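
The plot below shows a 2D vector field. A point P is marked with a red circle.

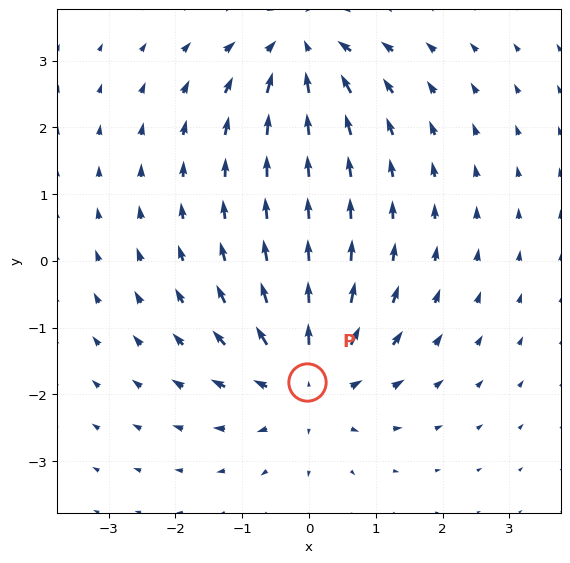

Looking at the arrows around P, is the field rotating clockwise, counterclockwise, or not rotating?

Near P at (-0.0, -1.8) the arrows show no circulation. The curl there is ≈0.

not rotating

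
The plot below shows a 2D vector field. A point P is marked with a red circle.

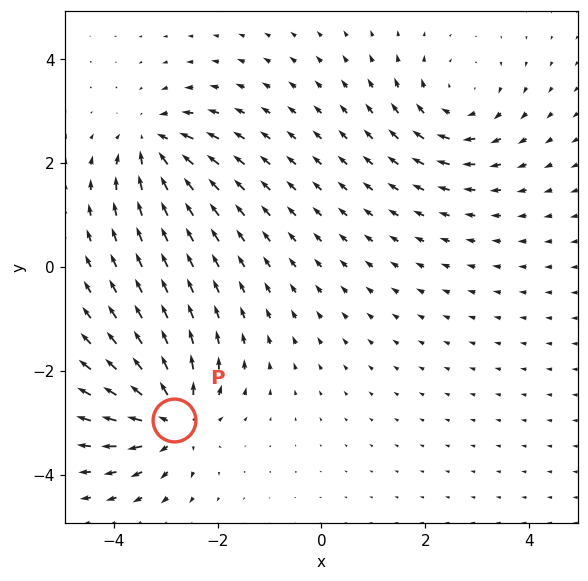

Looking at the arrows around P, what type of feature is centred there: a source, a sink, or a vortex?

source

At P (-2.8, -2.9) the arrows spread outward. Divergence about +7, curl ≈0 — positive divergence with near-zero curl is a source.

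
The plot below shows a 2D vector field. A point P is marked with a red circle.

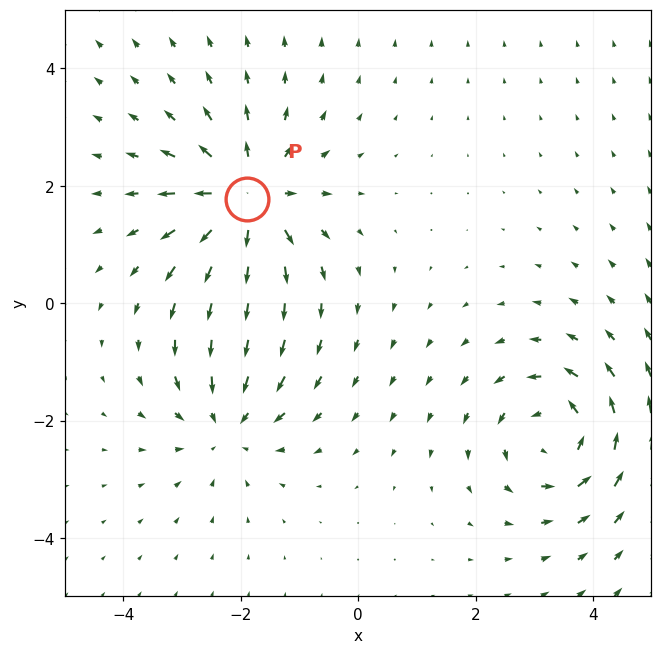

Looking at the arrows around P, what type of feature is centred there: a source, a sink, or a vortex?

source

At P (-1.9, 1.8) the arrows spread outward. Divergence about +6, curl ≈0 — positive divergence with near-zero curl is a source.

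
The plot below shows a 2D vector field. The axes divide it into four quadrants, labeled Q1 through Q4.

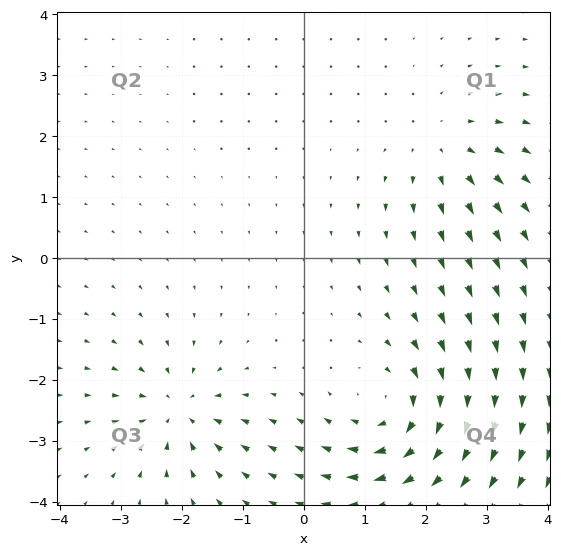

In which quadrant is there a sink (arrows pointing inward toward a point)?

Q3

The sink sits at approximately (-2.1, -2.5), which lies in quadrant Q3. The divergence there is about -5, negative as expected for a sink.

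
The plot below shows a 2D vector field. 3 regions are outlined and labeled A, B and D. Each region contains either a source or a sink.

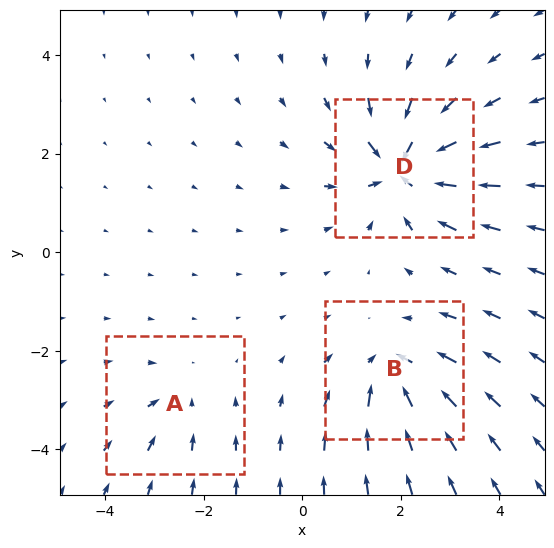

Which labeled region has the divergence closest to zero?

Divergence at each region's feature centre — A: about -2, B: about -4, D: about -6. Region A is closest to zero.

A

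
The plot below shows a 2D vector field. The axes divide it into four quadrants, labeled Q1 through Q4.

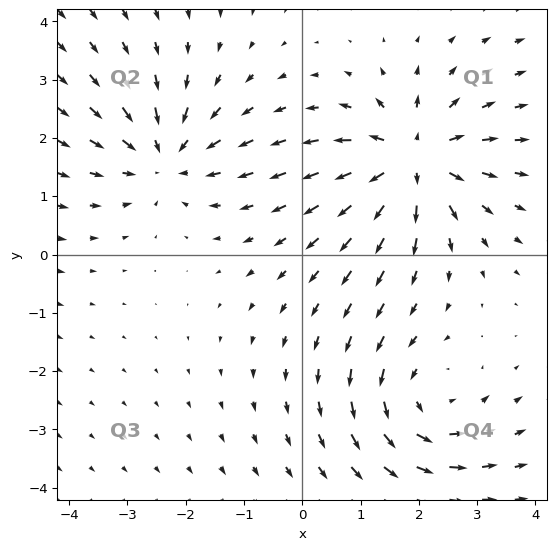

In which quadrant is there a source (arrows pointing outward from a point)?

Q1

The source sits at approximately (1.9, 1.6), which lies in quadrant Q1. The divergence there is about +5, positive as expected for a source.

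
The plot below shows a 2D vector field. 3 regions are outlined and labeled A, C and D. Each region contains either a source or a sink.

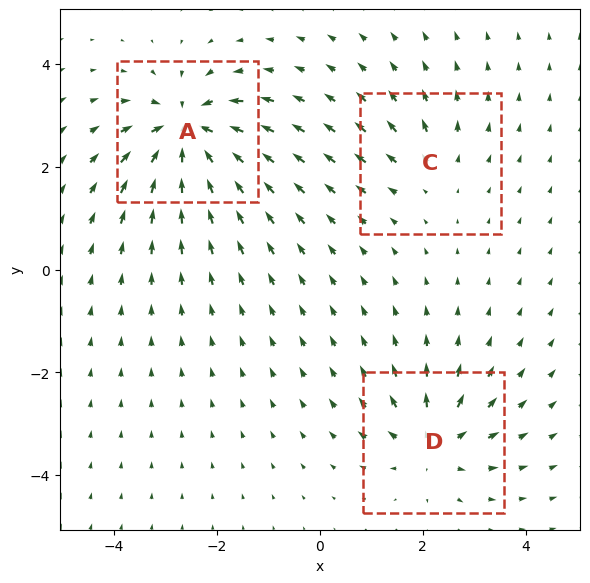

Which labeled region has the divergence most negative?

A

Divergence at each region's feature centre — A: about -6, C: about +2, D: about +4. Region A is most negative.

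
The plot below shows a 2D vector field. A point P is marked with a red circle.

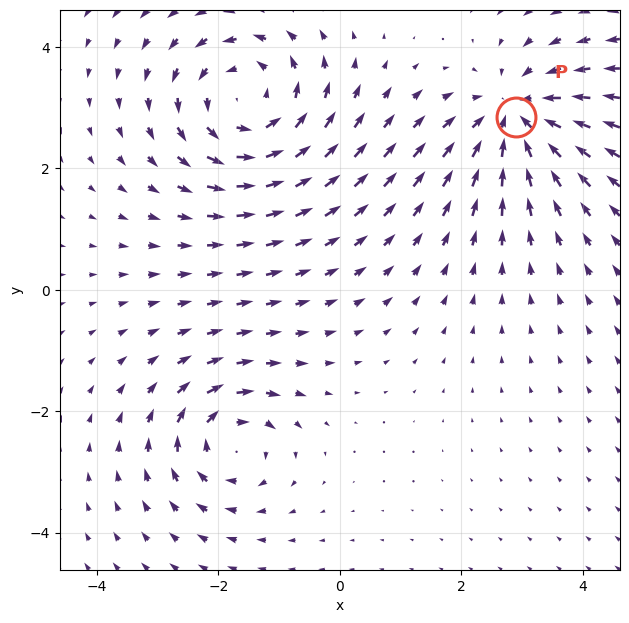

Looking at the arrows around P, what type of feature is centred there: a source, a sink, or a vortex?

At P (2.9, 2.8) the arrows converge inward. Divergence about -5, curl ≈0 — negative divergence with near-zero curl is a sink.

sink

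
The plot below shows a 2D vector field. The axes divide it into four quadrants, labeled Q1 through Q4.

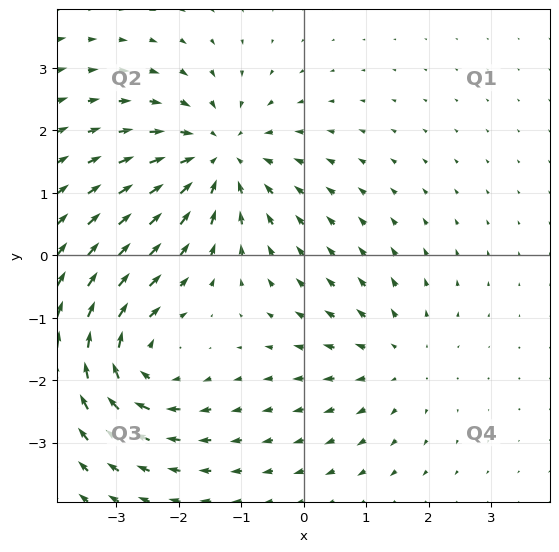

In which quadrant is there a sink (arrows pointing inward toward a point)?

The sink sits at approximately (-1.4, 1.6), which lies in quadrant Q2. The divergence there is about -5, negative as expected for a sink.

Q2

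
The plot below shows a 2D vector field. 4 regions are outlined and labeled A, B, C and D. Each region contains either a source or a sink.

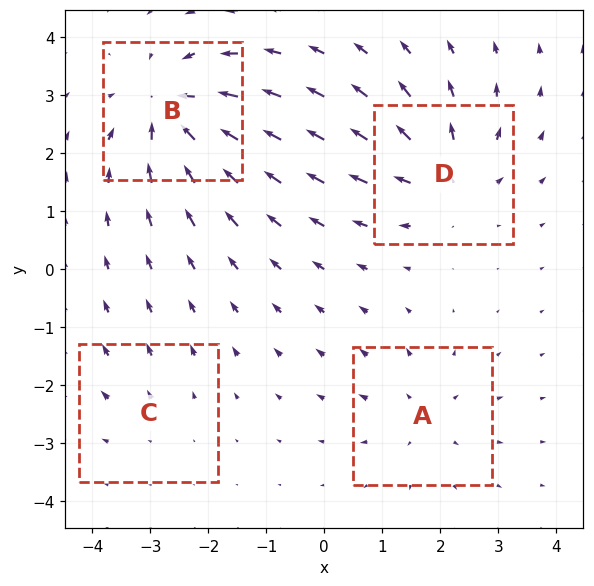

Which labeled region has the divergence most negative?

Divergence at each region's feature centre — A: about +4, B: about -7, C: about +2, D: about +6. Region B is most negative.

B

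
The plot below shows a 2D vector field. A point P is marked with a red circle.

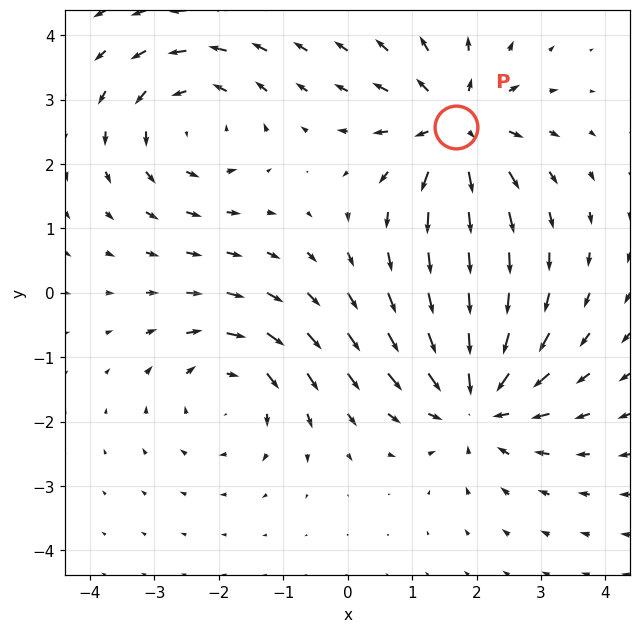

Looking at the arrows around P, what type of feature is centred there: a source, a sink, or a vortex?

source

At P (1.7, 2.6) the arrows spread outward. Divergence about +6, curl ≈0 — positive divergence with near-zero curl is a source.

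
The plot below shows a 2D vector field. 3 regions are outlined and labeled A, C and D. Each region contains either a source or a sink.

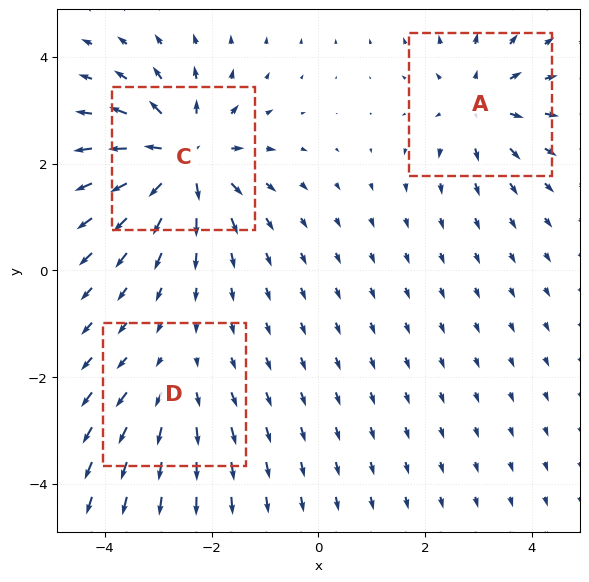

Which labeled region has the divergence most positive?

C

Divergence at each region's feature centre — A: about +4, C: about +6, D: about +2. Region C is most positive.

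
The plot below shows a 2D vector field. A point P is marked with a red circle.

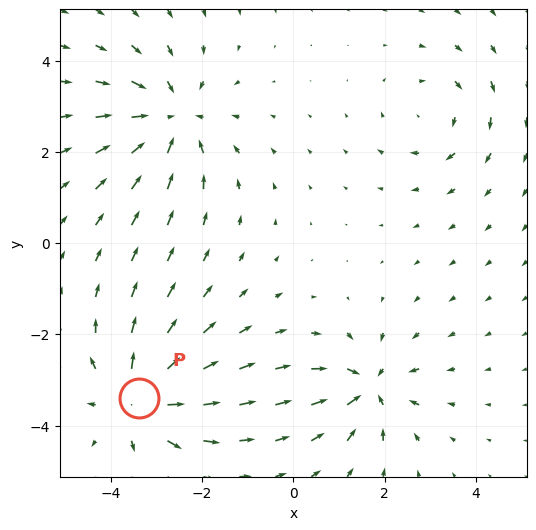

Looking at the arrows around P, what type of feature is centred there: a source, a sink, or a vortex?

At P (-3.4, -3.4) the arrows spread outward. Divergence about +5, curl ≈0 — positive divergence with near-zero curl is a source.

source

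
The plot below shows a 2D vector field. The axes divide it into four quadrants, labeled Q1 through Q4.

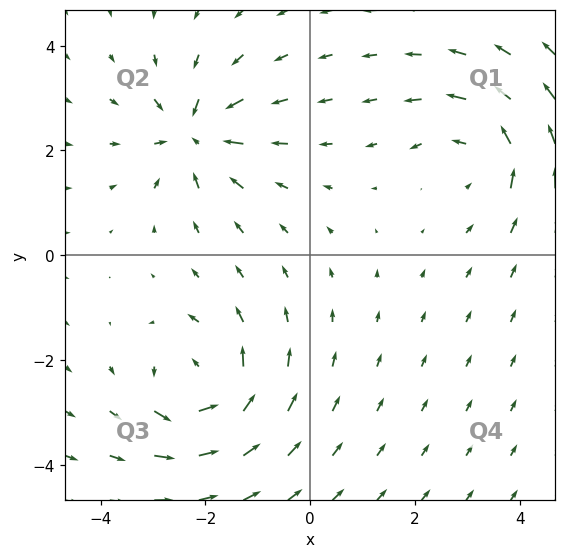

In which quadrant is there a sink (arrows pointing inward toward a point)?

Q2

The sink sits at approximately (-2.2, 2.3), which lies in quadrant Q2. The divergence there is about -7, negative as expected for a sink.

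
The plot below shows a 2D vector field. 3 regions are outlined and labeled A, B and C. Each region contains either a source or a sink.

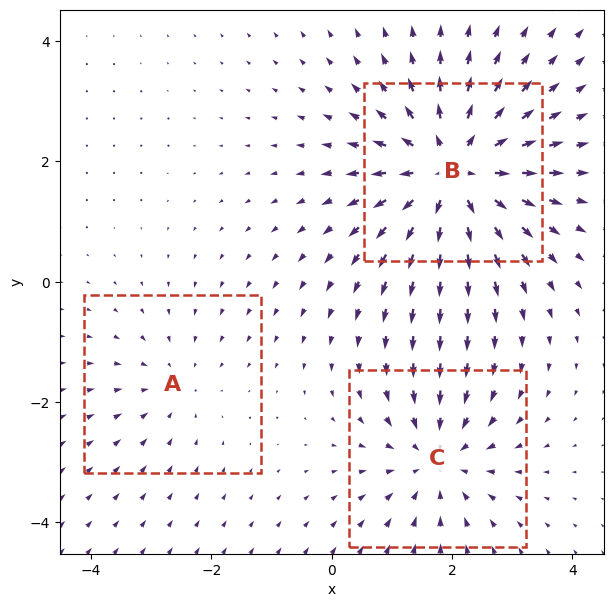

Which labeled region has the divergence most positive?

Divergence at each region's feature centre — A: about -2, B: about +5, C: about -3. Region B is most positive.

B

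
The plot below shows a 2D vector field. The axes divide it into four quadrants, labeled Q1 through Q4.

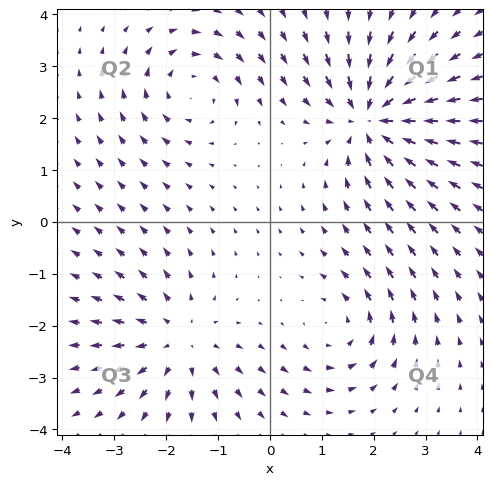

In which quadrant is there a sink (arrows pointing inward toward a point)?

The sink sits at approximately (2.0, 2.0), which lies in quadrant Q1. The divergence there is about -5, negative as expected for a sink.

Q1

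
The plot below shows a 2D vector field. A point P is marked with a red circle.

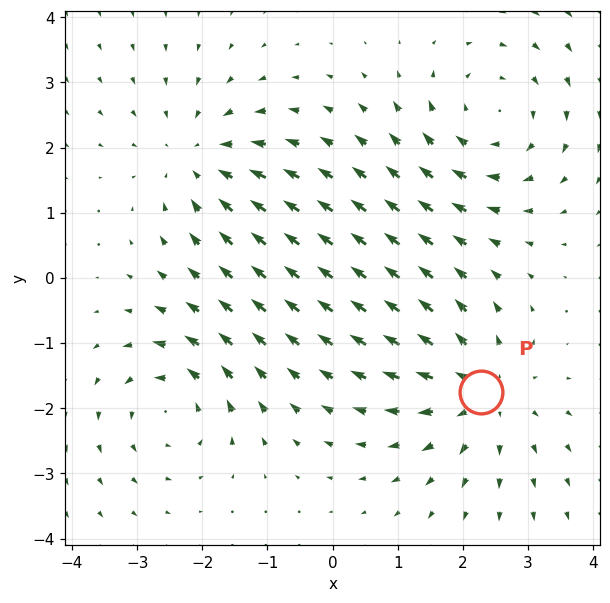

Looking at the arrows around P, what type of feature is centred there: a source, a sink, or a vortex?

source

At P (2.3, -1.8) the arrows spread outward. Divergence about +3, curl ≈0 — positive divergence with near-zero curl is a source.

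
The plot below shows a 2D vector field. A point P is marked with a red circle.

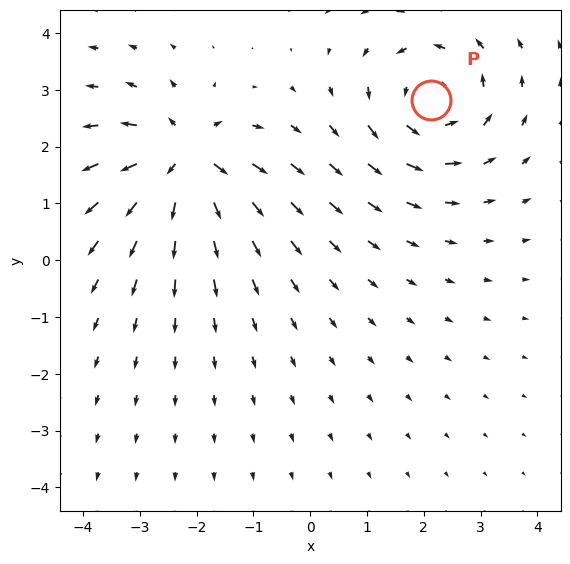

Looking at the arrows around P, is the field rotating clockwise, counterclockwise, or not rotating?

counterclockwise

Near P at (2.1, 2.8) the arrows circulate counterclockwise. The curl (z-component) there is about +5; positive curl means counterclockwise rotation.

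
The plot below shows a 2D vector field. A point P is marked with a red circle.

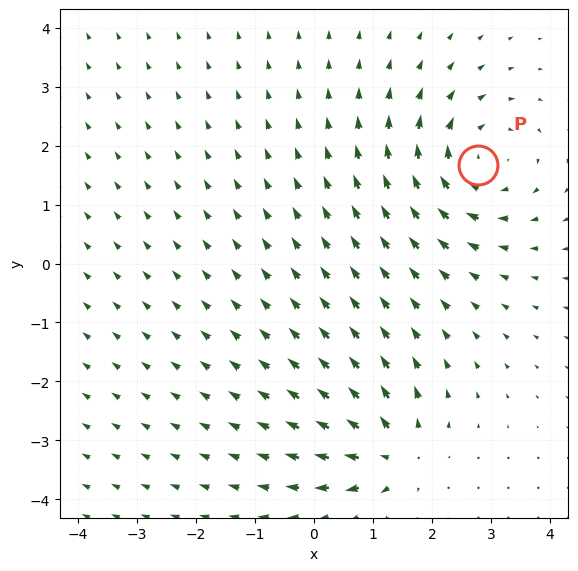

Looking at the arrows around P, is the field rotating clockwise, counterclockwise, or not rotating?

clockwise

Near P at (2.8, 1.7) the arrows circulate clockwise. The curl (z-component) there is about -4; negative curl means clockwise rotation.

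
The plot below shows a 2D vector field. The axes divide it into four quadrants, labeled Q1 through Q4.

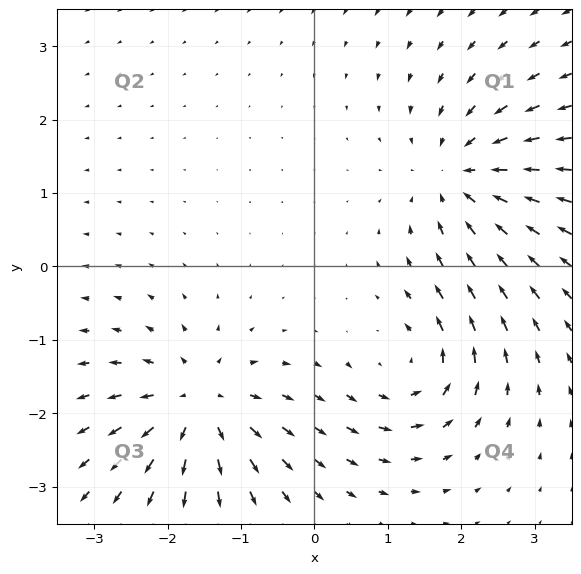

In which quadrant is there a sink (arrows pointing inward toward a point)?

The sink sits at approximately (2.0, 1.2), which lies in quadrant Q1. The divergence there is about -6, negative as expected for a sink.

Q1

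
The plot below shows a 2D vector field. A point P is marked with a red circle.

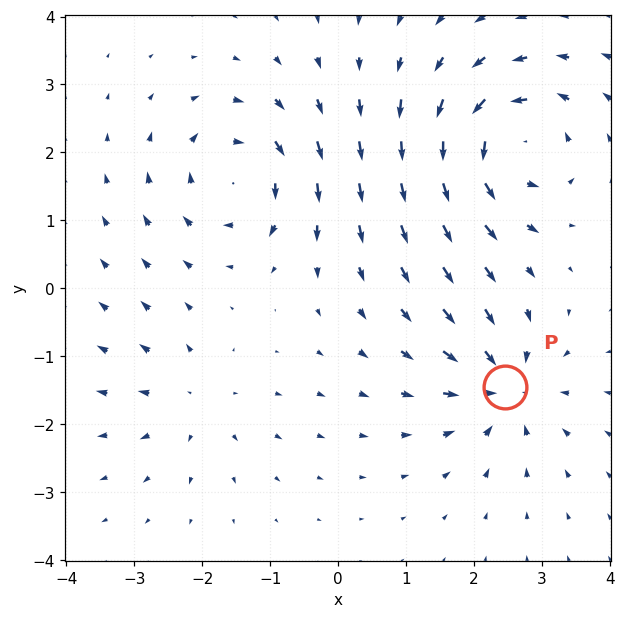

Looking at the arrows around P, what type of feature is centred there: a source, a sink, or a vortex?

sink

At P (2.5, -1.5) the arrows converge inward. Divergence about -6, curl ≈0 — negative divergence with near-zero curl is a sink.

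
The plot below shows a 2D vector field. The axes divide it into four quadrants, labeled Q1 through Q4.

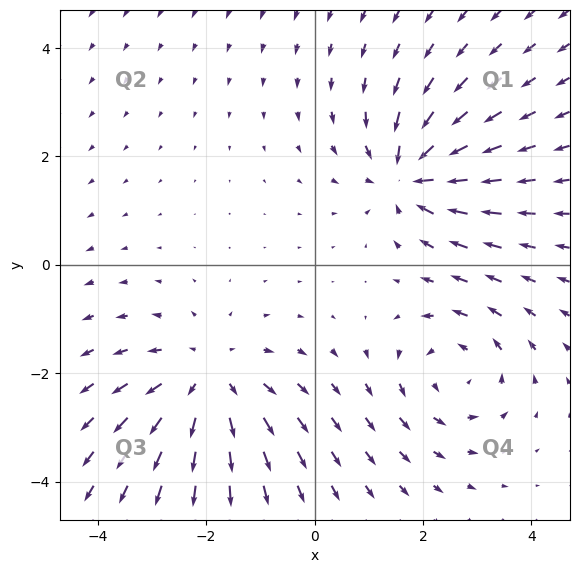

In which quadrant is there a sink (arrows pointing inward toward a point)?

Q1

The sink sits at approximately (1.8, 1.7), which lies in quadrant Q1. The divergence there is about -5, negative as expected for a sink.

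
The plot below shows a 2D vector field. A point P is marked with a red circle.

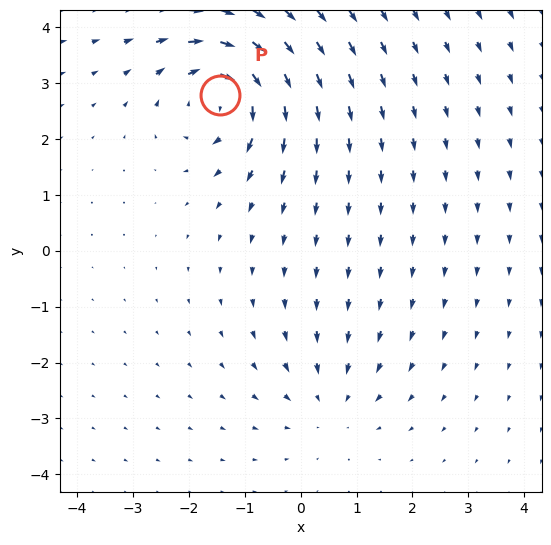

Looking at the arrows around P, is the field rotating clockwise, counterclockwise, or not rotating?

Near P at (-1.4, 2.8) the arrows circulate clockwise. The curl (z-component) there is about -6; negative curl means clockwise rotation.

clockwise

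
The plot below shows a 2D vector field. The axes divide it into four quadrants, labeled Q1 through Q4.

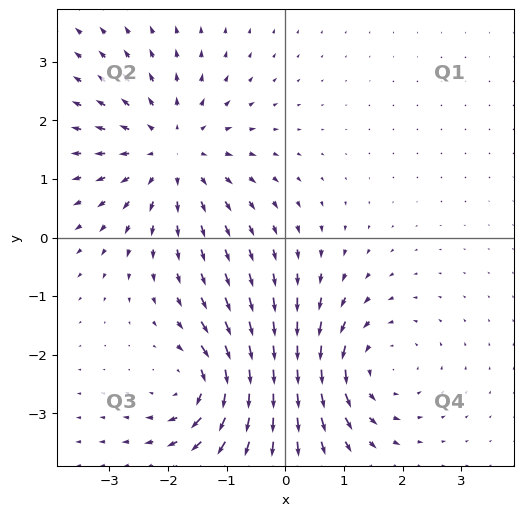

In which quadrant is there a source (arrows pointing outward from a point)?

The source sits at approximately (-1.9, 1.5), which lies in quadrant Q2. The divergence there is about +4, positive as expected for a source.

Q2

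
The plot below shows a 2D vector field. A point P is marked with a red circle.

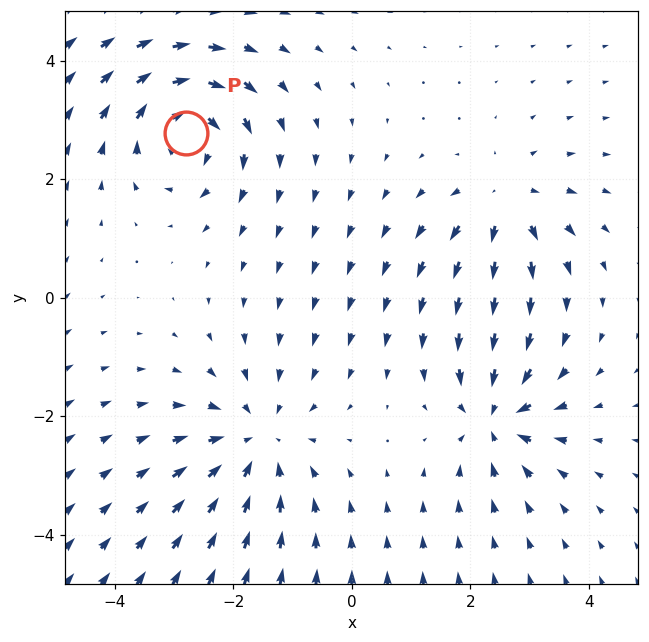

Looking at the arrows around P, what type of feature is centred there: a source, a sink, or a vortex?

vortex

At P (-2.8, 2.8) the arrows circulate clockwise. Divergence ≈0, curl about -6 — near-zero divergence with nonzero curl is a vortex.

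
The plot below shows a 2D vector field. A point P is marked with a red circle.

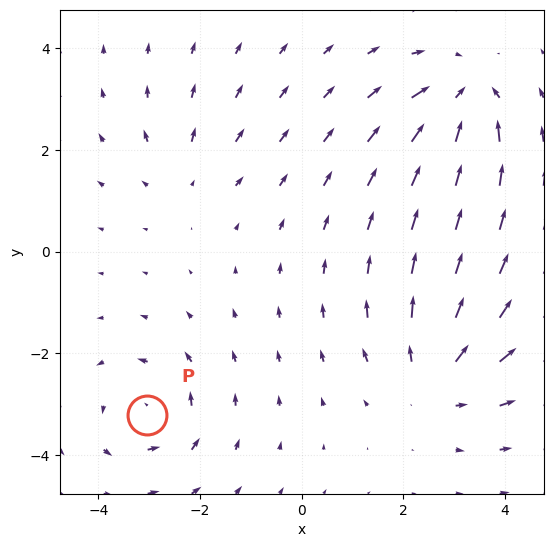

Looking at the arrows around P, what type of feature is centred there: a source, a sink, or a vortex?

vortex

At P (-3.0, -3.2) the arrows circulate counterclockwise. Divergence ≈0, curl about +4 — near-zero divergence with nonzero curl is a vortex.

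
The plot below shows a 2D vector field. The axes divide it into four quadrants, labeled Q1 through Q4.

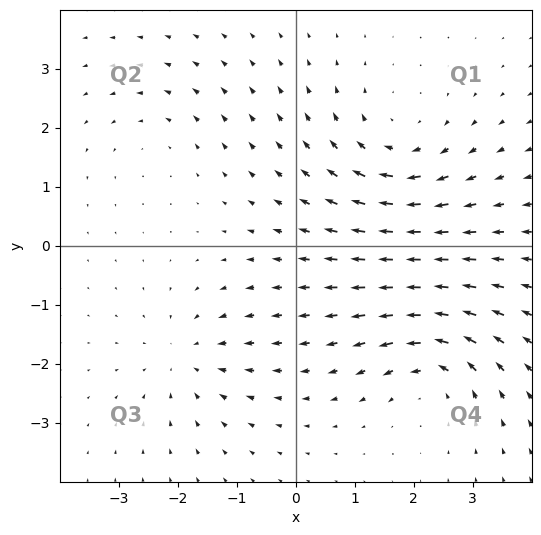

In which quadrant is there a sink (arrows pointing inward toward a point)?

Q3

The sink sits at approximately (-1.8, -1.9), which lies in quadrant Q3. The divergence there is about -3, negative as expected for a sink.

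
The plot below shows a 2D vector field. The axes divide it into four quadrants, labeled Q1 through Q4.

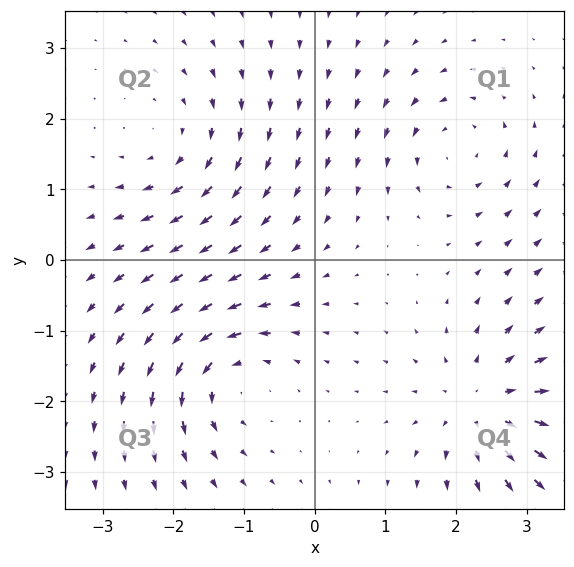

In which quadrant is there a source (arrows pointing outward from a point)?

Q4

The source sits at approximately (2.4, -2.0), which lies in quadrant Q4. The divergence there is about +5, positive as expected for a source.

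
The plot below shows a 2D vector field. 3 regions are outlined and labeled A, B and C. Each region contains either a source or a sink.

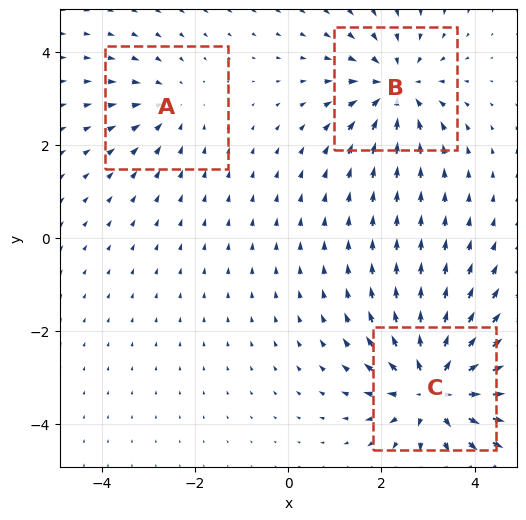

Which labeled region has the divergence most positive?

Divergence at each region's feature centre — A: about -2, B: about -4, C: about +5. Region C is most positive.

C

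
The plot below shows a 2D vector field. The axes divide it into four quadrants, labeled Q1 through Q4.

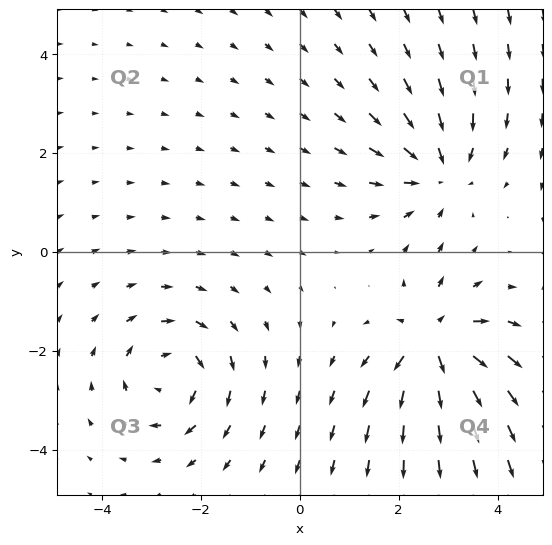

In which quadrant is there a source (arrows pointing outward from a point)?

The source sits at approximately (2.7, -1.8), which lies in quadrant Q4. The divergence there is about +5, positive as expected for a source.

Q4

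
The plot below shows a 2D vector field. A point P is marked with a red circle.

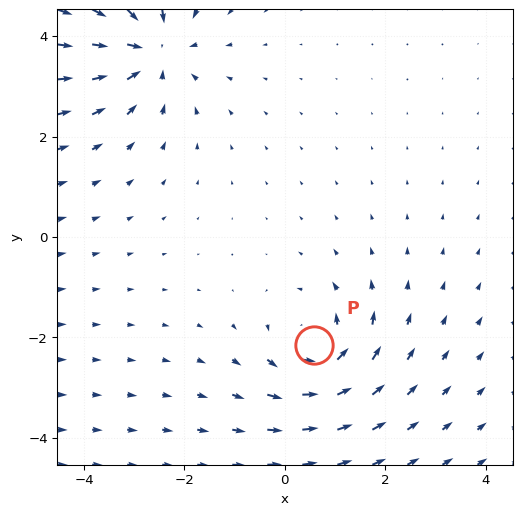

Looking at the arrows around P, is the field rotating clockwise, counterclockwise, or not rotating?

counterclockwise

Near P at (0.6, -2.2) the arrows circulate counterclockwise. The curl (z-component) there is about +3; positive curl means counterclockwise rotation.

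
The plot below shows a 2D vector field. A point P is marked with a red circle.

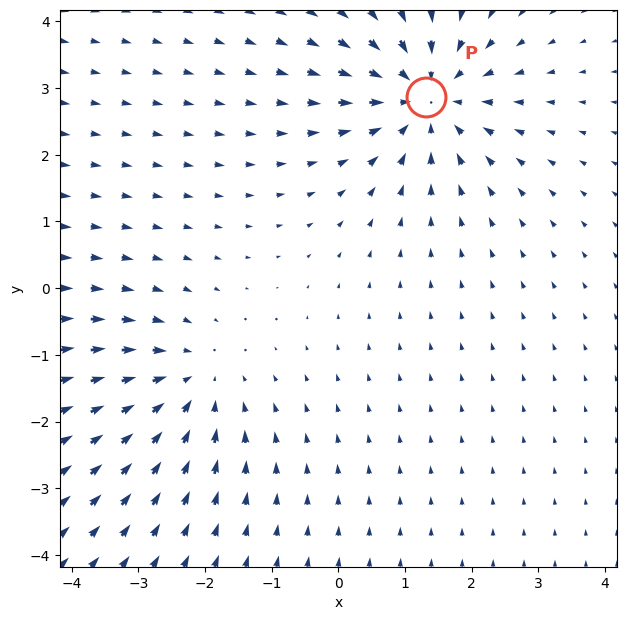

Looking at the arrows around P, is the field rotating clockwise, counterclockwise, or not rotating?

not rotating

Near P at (1.3, 2.9) the arrows show no circulation. The curl there is ≈0.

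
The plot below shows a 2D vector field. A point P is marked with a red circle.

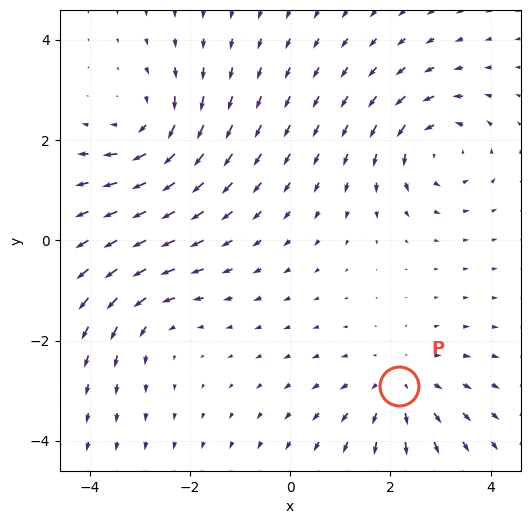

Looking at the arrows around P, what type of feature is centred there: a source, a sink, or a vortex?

At P (2.2, -2.9) the arrows spread outward. Divergence about +3, curl ≈0 — positive divergence with near-zero curl is a source.

source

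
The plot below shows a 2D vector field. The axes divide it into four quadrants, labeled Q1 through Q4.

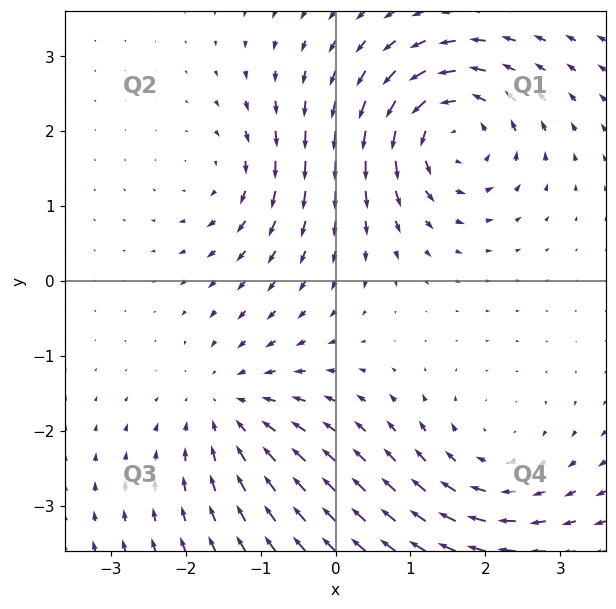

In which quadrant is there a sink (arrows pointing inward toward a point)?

The sink sits at approximately (-1.4, -1.7), which lies in quadrant Q3. The divergence there is about -3, negative as expected for a sink.

Q3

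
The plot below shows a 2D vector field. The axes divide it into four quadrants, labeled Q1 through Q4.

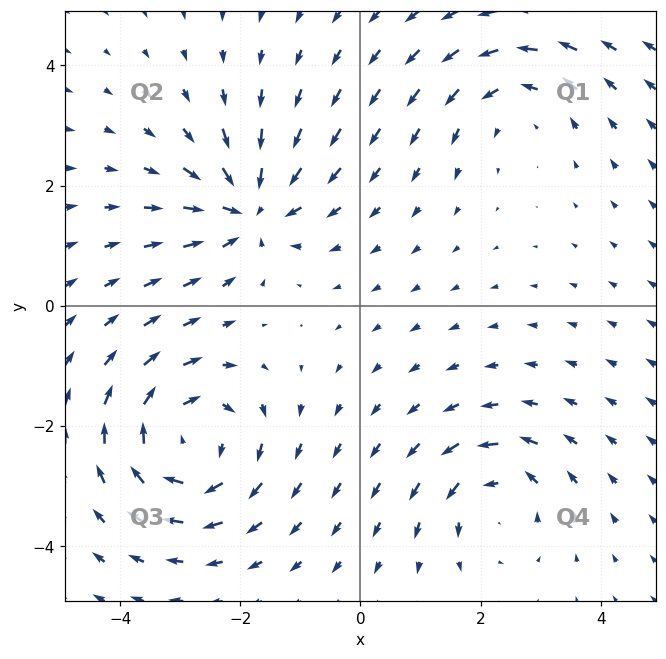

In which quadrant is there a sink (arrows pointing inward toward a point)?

Q2

The sink sits at approximately (-1.9, 1.6), which lies in quadrant Q2. The divergence there is about -5, negative as expected for a sink.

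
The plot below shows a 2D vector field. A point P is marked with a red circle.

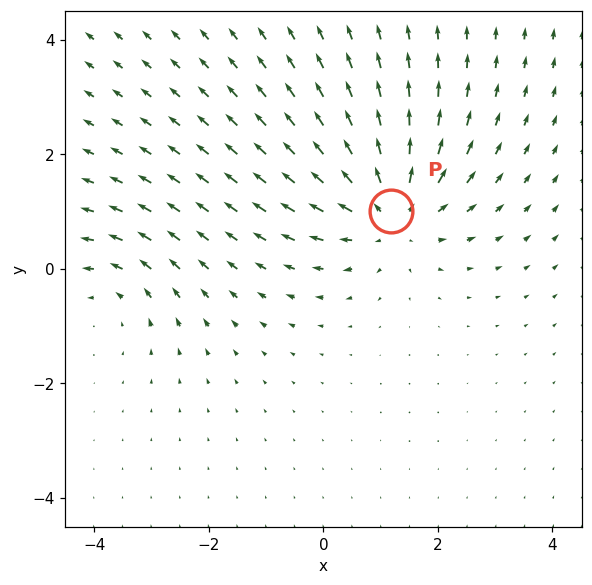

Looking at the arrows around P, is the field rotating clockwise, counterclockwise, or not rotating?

not rotating

Near P at (1.2, 1.0) the arrows show no circulation. The curl there is ≈0.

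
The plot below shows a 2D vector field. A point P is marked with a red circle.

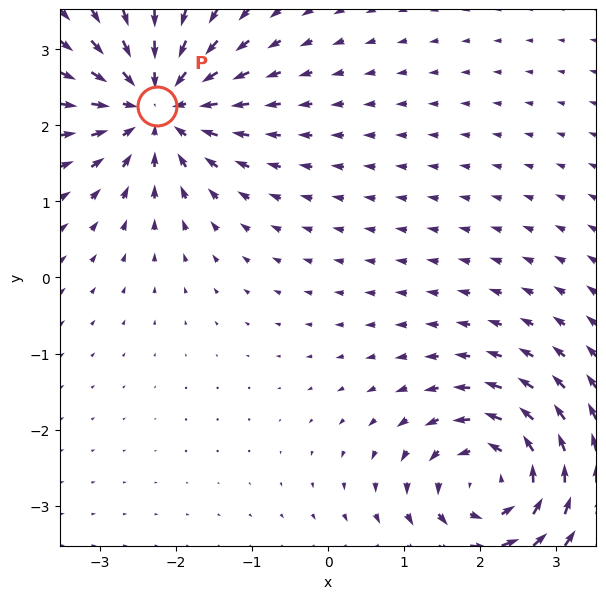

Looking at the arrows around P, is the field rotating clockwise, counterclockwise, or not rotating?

Near P at (-2.3, 2.3) the arrows show no circulation. The curl there is ≈0.

not rotating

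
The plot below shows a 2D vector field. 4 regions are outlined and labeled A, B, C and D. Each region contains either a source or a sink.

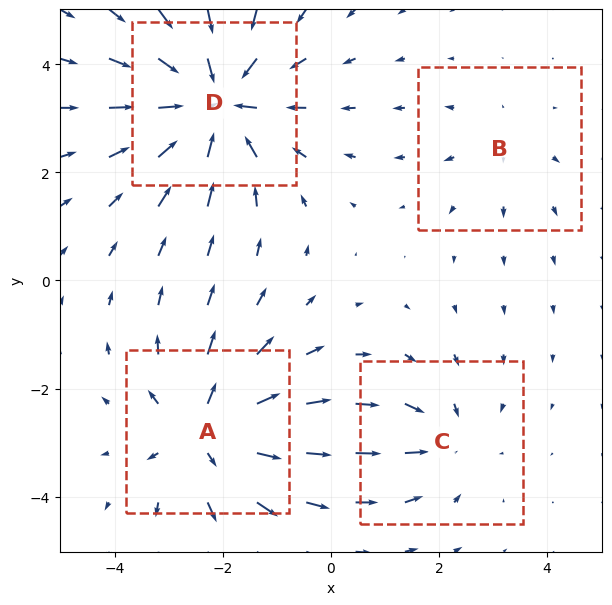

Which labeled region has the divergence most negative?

Divergence at each region's feature centre — A: about +5, B: about +2, C: about -3, D: about -6. Region D is most negative.

D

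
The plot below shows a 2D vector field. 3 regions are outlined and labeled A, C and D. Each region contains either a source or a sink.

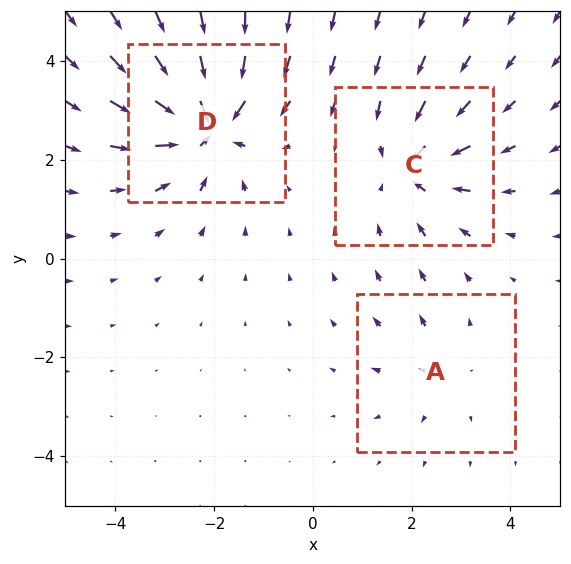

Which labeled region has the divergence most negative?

Divergence at each region's feature centre — A: about +2, C: about -4, D: about -6. Region D is most negative.

D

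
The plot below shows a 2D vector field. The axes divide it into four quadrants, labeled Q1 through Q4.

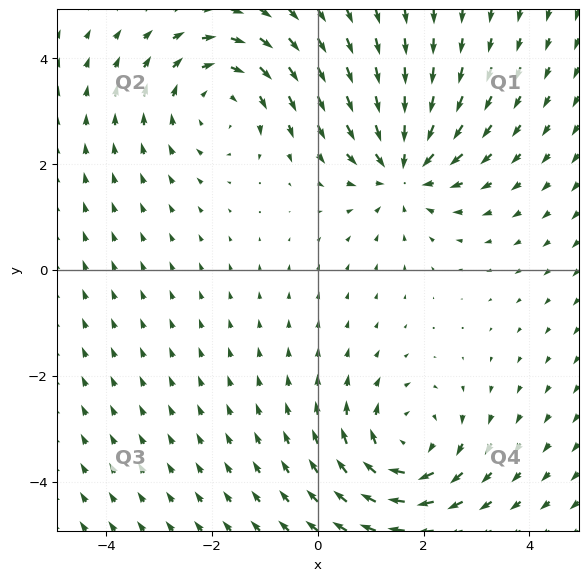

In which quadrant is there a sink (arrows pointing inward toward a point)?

The sink sits at approximately (1.6, 1.9), which lies in quadrant Q1. The divergence there is about -4, negative as expected for a sink.

Q1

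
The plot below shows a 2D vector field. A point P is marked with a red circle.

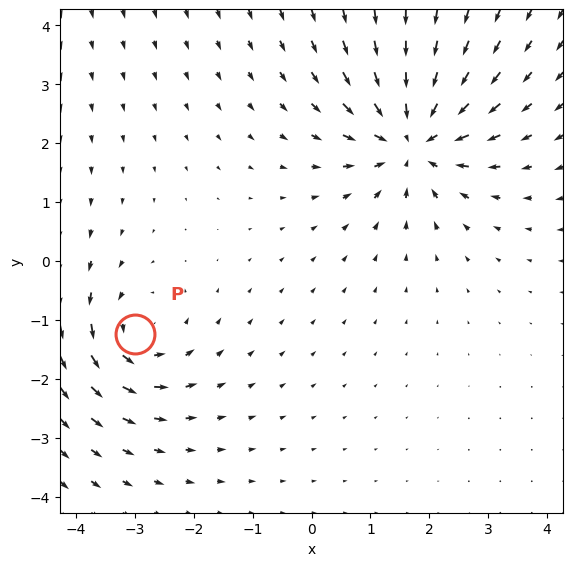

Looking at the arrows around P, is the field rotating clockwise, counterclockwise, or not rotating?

counterclockwise

Near P at (-3.0, -1.2) the arrows circulate counterclockwise. The curl (z-component) there is about +3; positive curl means counterclockwise rotation.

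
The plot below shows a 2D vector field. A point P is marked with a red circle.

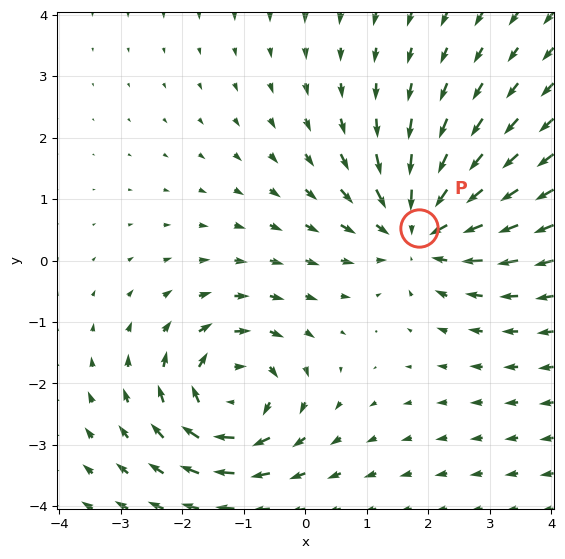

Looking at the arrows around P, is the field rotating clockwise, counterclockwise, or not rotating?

Near P at (1.9, 0.5) the arrows show no circulation. The curl there is ≈0.

not rotating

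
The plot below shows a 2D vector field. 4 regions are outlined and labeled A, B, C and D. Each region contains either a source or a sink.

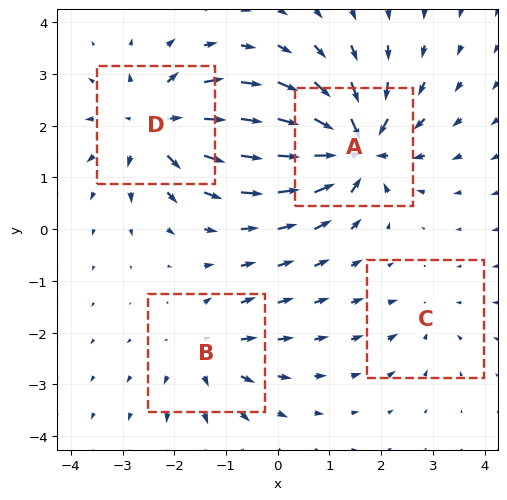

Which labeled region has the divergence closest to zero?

Divergence at each region's feature centre — A: about -8, B: about +4, C: about -3, D: about +6. Region C is closest to zero.

C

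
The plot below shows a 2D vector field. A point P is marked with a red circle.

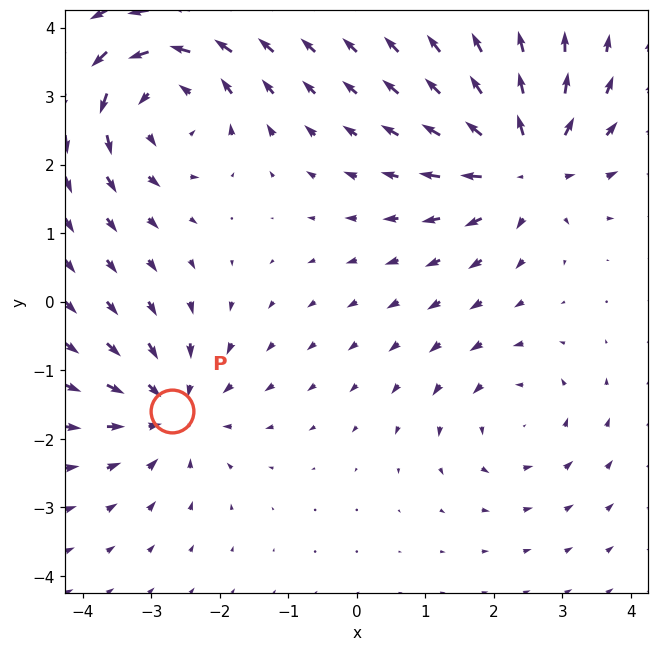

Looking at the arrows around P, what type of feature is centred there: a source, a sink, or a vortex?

At P (-2.7, -1.6) the arrows converge inward. Divergence about -4, curl ≈0 — negative divergence with near-zero curl is a sink.

sink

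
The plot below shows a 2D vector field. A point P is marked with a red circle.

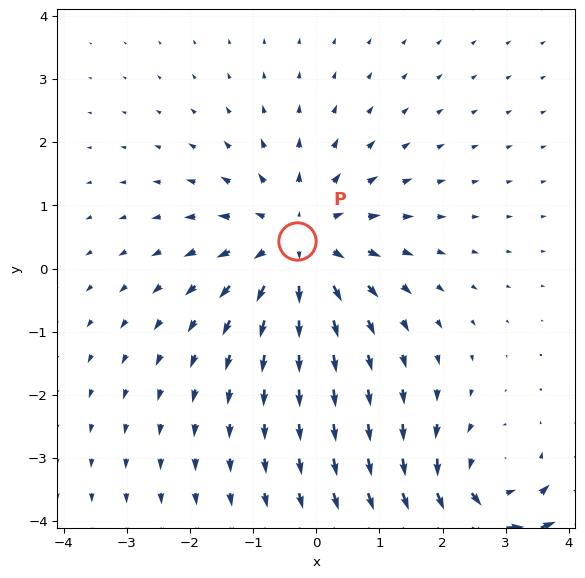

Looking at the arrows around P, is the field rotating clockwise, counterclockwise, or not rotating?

not rotating

Near P at (-0.3, 0.4) the arrows show no circulation. The curl there is ≈0.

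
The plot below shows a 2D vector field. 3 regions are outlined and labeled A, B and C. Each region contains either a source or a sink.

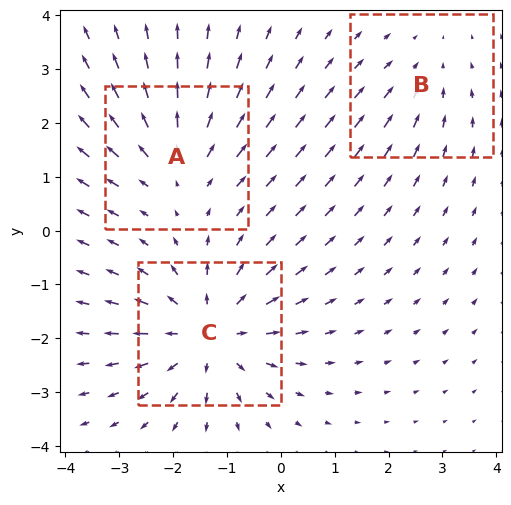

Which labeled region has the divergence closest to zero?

Divergence at each region's feature centre — A: about +3, B: about -2, C: about +4. Region B is closest to zero.

B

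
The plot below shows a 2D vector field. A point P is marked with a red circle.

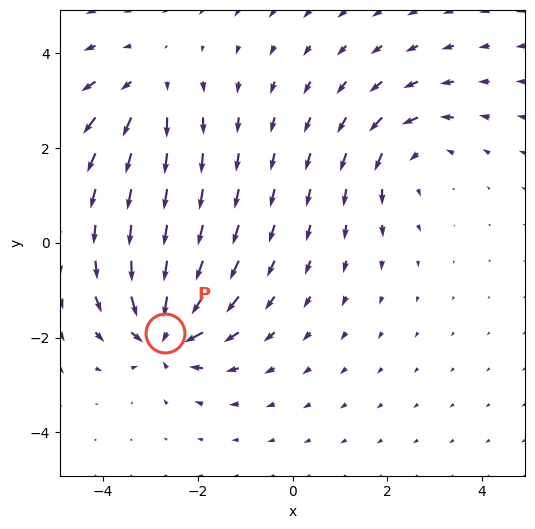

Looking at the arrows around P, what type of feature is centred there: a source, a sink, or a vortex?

At P (-2.7, -1.9) the arrows converge inward. Divergence about -6, curl ≈0 — negative divergence with near-zero curl is a sink.

sink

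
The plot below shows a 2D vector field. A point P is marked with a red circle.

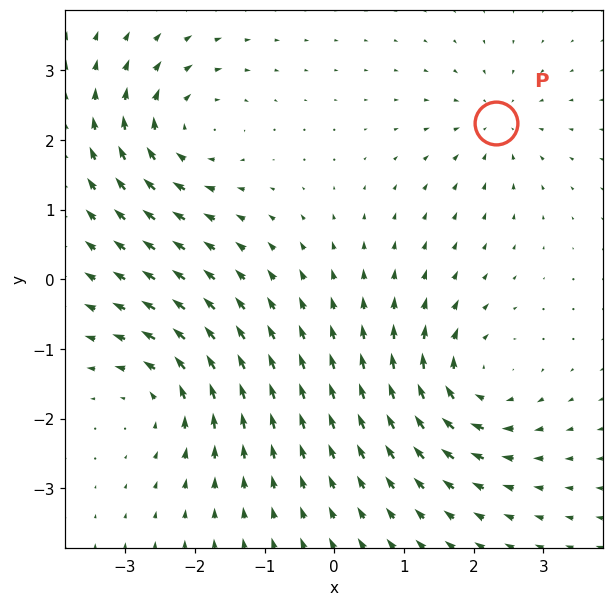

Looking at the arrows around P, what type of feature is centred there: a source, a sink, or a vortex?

sink

At P (2.3, 2.2) the arrows converge inward. Divergence about -4, curl ≈0 — negative divergence with near-zero curl is a sink.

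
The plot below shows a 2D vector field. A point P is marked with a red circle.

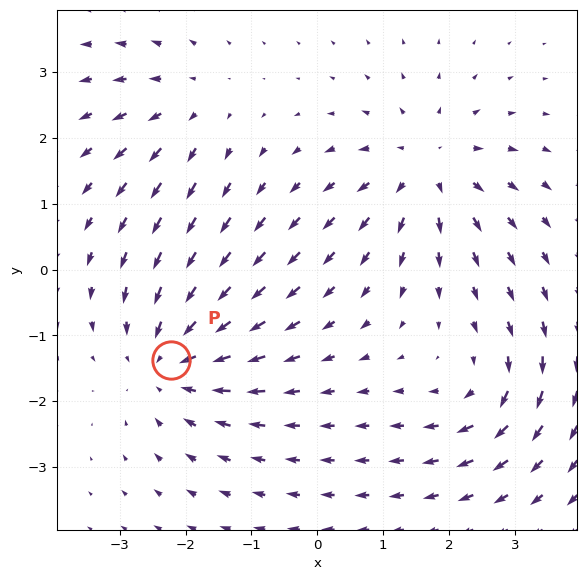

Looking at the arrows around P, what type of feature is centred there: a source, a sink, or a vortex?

At P (-2.2, -1.4) the arrows converge inward. Divergence about -4, curl ≈0 — negative divergence with near-zero curl is a sink.

sink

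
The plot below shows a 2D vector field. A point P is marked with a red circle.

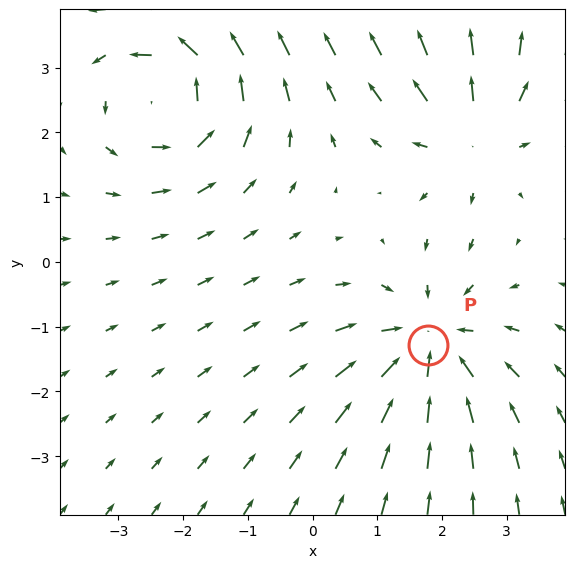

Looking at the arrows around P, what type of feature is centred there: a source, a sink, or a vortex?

At P (1.8, -1.3) the arrows converge inward. Divergence about -4, curl ≈0 — negative divergence with near-zero curl is a sink.

sink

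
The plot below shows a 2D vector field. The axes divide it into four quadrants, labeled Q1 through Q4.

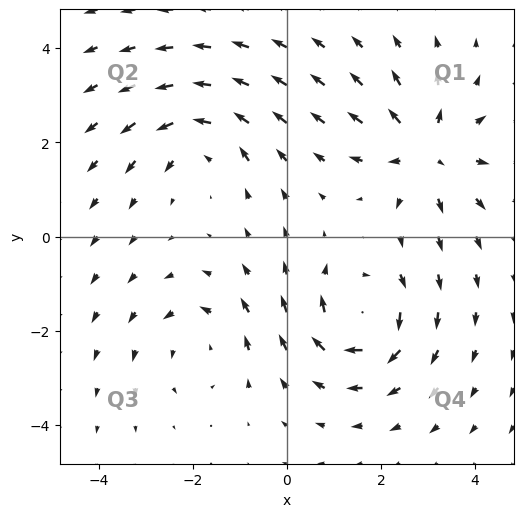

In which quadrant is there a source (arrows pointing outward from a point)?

Q1

The source sits at approximately (3.0, 1.8), which lies in quadrant Q1. The divergence there is about +5, positive as expected for a source.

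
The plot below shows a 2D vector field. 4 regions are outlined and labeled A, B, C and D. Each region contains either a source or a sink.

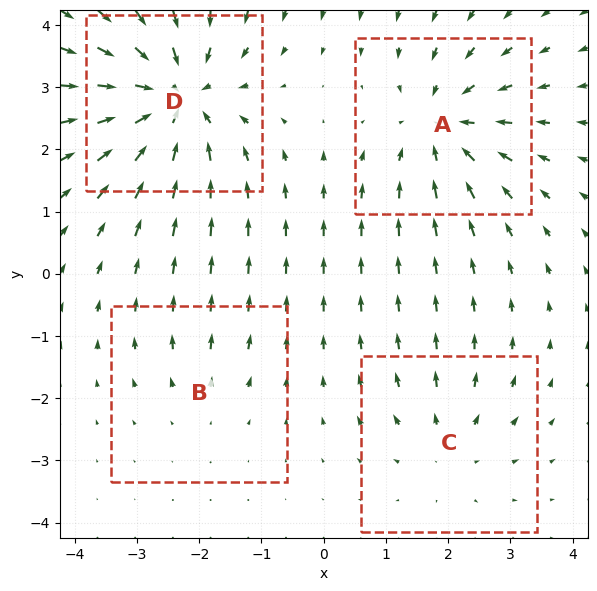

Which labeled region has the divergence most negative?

Divergence at each region's feature centre — A: about -5, B: about +2, C: about +3, D: about -7. Region D is most negative.

D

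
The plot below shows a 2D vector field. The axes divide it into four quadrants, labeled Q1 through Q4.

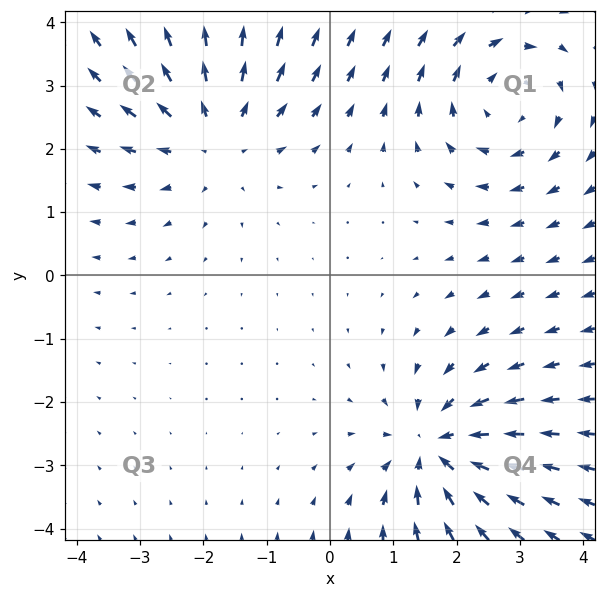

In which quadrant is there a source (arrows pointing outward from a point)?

The source sits at approximately (-1.8, 2.2), which lies in quadrant Q2. The divergence there is about +4, positive as expected for a source.

Q2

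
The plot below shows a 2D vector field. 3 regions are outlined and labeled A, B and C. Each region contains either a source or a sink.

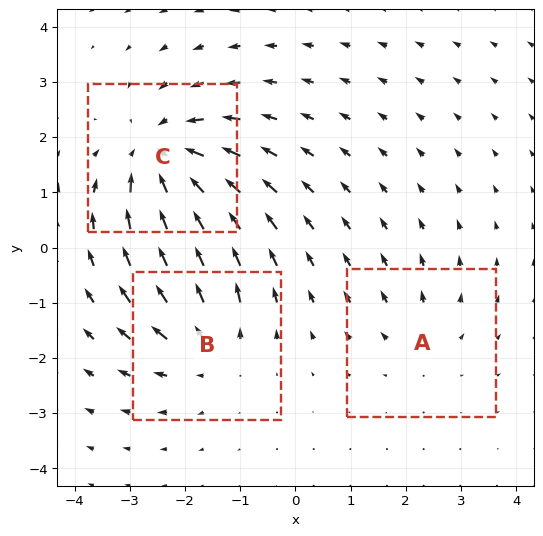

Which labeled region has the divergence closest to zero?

A

Divergence at each region's feature centre — A: about +2, B: about +3, C: about -4. Region A is closest to zero.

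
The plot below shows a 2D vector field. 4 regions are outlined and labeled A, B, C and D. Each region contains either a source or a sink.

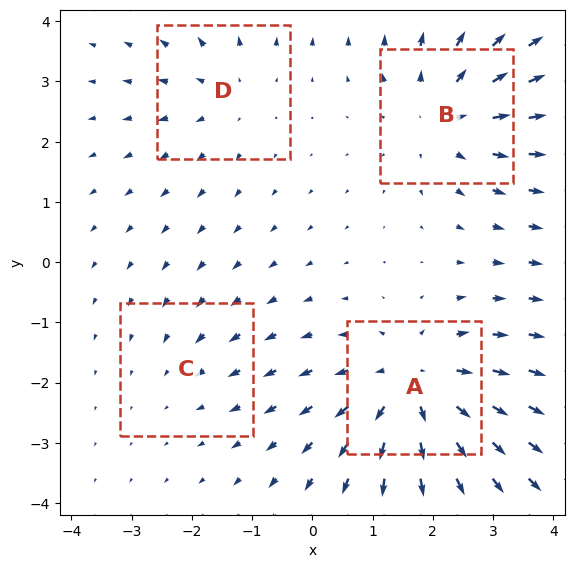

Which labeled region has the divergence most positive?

Divergence at each region's feature centre — A: about +6, B: about +4, C: about -2, D: about +3. Region A is most positive.

A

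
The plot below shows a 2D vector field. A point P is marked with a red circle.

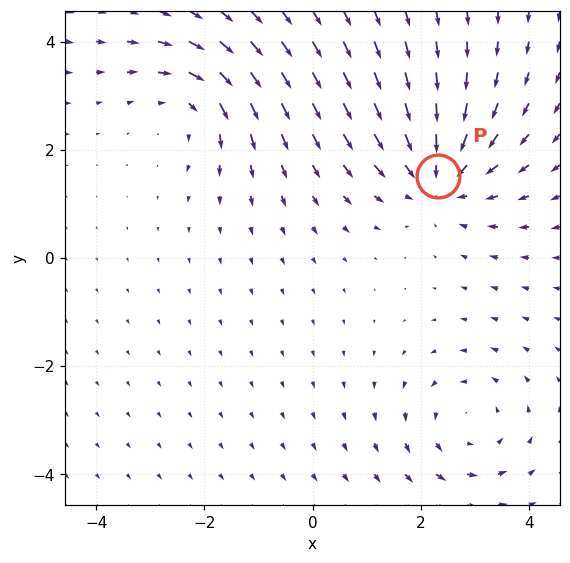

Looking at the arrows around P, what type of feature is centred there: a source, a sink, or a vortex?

At P (2.3, 1.5) the arrows converge inward. Divergence about -4, curl ≈0 — negative divergence with near-zero curl is a sink.

sink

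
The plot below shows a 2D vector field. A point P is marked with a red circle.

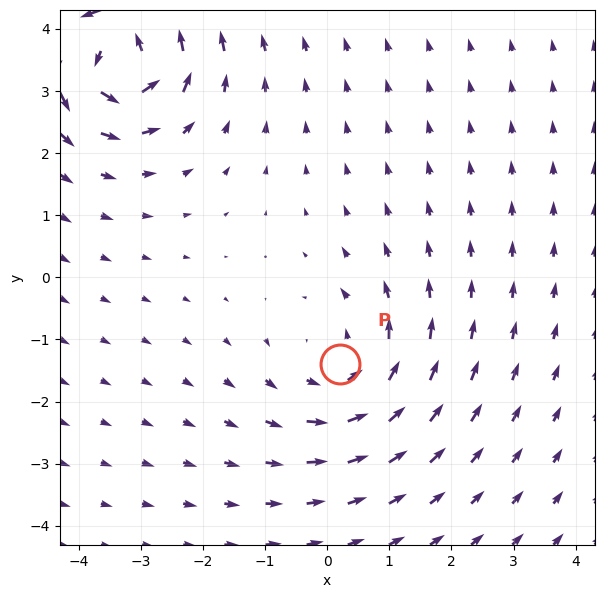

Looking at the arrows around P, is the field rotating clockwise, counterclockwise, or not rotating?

Near P at (0.2, -1.4) the arrows circulate counterclockwise. The curl (z-component) there is about +3; positive curl means counterclockwise rotation.

counterclockwise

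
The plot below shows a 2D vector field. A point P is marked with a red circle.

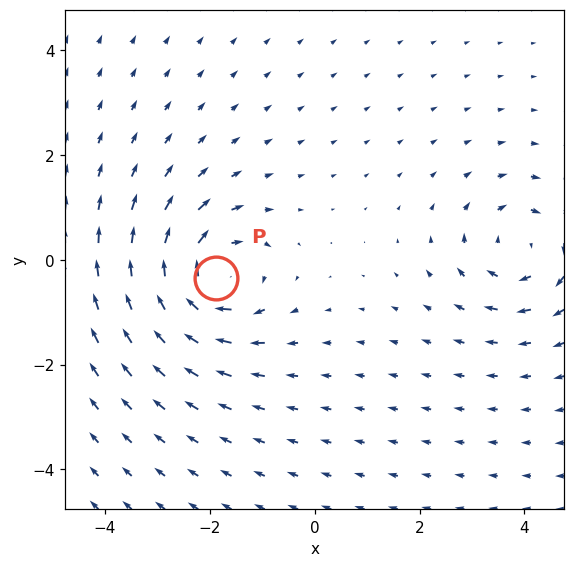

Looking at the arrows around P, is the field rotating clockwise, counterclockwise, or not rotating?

Near P at (-1.9, -0.3) the arrows circulate clockwise. The curl (z-component) there is about -6; negative curl means clockwise rotation.

clockwise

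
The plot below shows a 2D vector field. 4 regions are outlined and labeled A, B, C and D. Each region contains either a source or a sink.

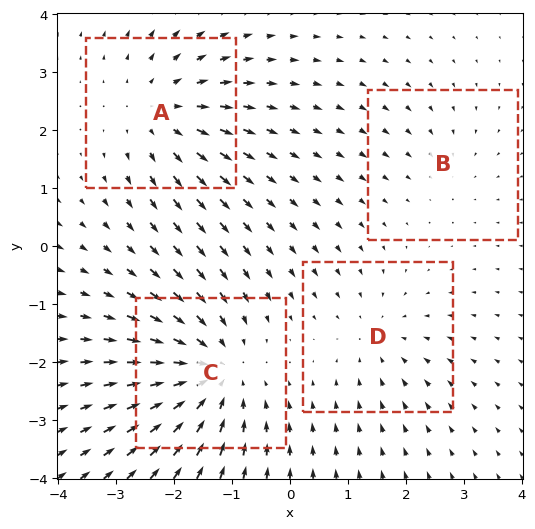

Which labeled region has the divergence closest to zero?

Divergence at each region's feature centre — A: about +4, B: about -2, C: about -6, D: about -3. Region B is closest to zero.

B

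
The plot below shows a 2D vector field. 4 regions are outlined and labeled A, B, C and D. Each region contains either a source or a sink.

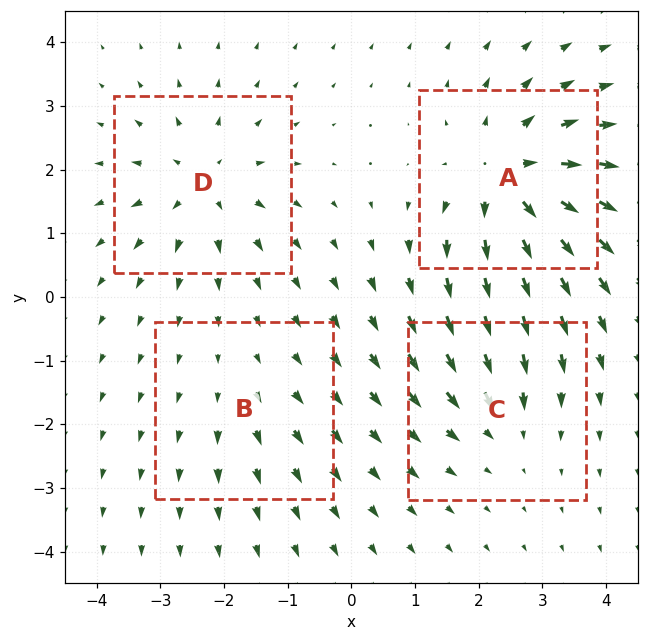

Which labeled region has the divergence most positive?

Divergence at each region's feature centre — A: about +7, B: about +2, C: about -4, D: about +5. Region A is most positive.

A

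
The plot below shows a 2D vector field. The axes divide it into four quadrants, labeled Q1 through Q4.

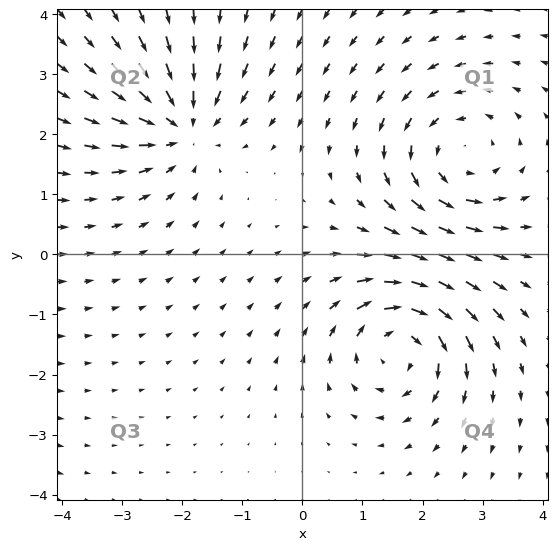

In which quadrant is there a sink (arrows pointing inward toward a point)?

The sink sits at approximately (-2.0, 2.2), which lies in quadrant Q2. The divergence there is about -4, negative as expected for a sink.

Q2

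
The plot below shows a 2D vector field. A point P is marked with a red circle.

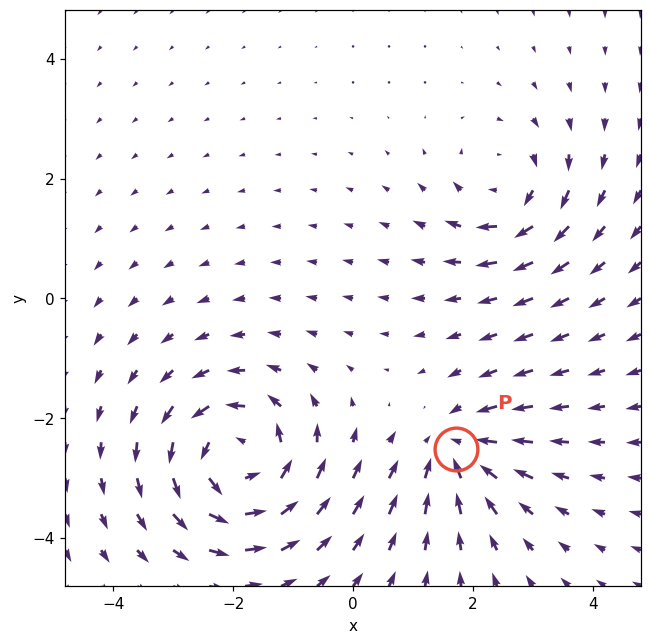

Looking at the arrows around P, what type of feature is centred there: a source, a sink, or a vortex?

sink

At P (1.7, -2.5) the arrows converge inward. Divergence about -3, curl ≈0 — negative divergence with near-zero curl is a sink.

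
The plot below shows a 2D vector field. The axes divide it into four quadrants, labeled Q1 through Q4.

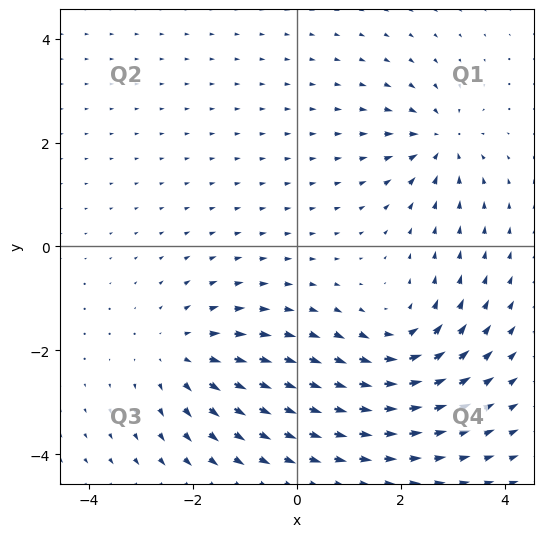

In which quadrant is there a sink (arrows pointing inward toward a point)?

The sink sits at approximately (2.8, 2.0), which lies in quadrant Q1. The divergence there is about -4, negative as expected for a sink.

Q1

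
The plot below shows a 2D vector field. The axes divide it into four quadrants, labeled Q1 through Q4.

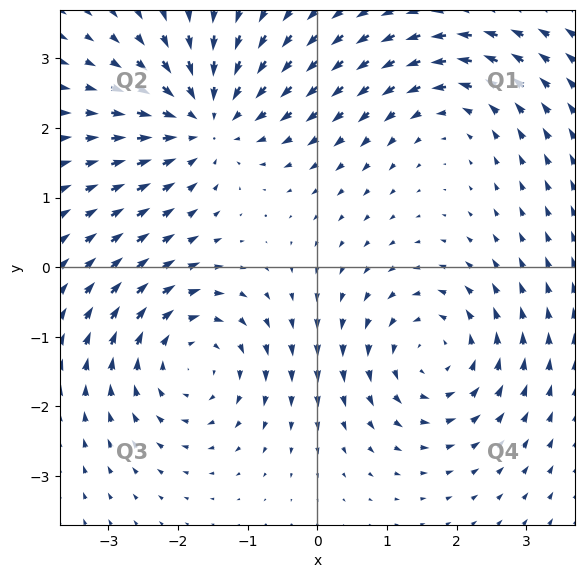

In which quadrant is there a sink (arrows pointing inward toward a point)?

Q2

The sink sits at approximately (-1.6, 2.1), which lies in quadrant Q2. The divergence there is about -5, negative as expected for a sink.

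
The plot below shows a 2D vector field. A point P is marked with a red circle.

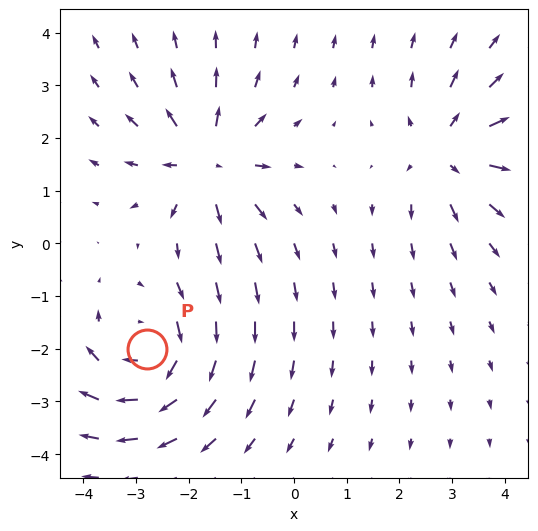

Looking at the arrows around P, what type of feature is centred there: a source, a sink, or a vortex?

At P (-2.8, -2.0) the arrows circulate clockwise. Divergence ≈0, curl about -5 — near-zero divergence with nonzero curl is a vortex.

vortex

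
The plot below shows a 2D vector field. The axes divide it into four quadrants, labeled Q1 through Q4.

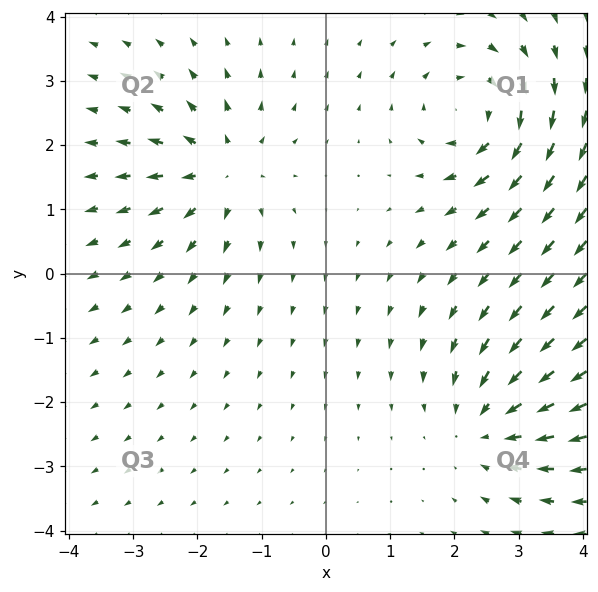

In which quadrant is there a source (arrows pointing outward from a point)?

Q2

The source sits at approximately (-1.6, 1.6), which lies in quadrant Q2. The divergence there is about +4, positive as expected for a source.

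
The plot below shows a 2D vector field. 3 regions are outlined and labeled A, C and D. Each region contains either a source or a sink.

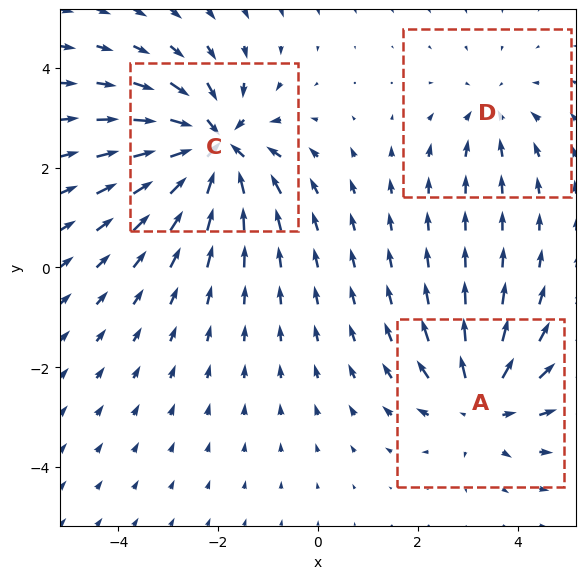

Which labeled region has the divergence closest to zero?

D

Divergence at each region's feature centre — A: about +3, C: about -5, D: about -2. Region D is closest to zero.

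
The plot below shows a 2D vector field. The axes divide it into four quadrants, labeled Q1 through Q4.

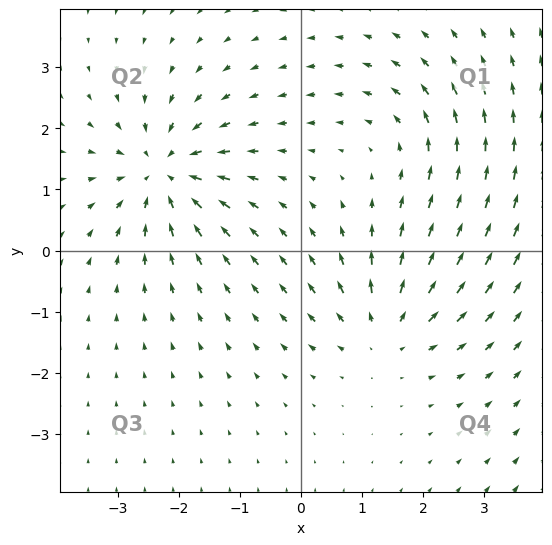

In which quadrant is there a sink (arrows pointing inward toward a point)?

Q2

The sink sits at approximately (-2.2, 1.3), which lies in quadrant Q2. The divergence there is about -5, negative as expected for a sink.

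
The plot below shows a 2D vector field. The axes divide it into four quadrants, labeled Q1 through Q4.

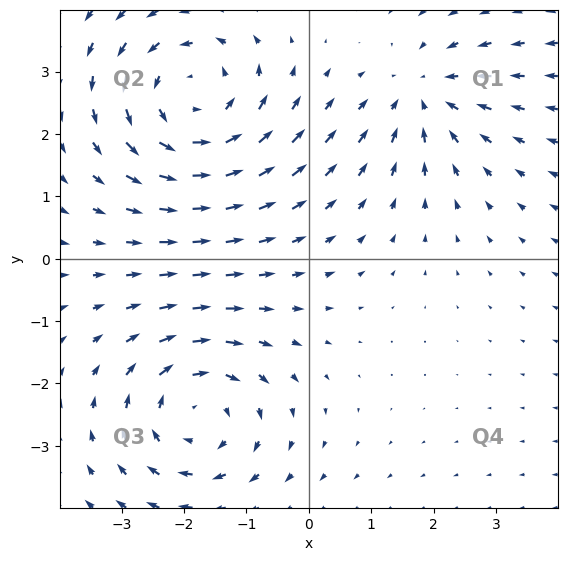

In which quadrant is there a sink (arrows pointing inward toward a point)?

Q1

The sink sits at approximately (1.8, 2.6), which lies in quadrant Q1. The divergence there is about -3, negative as expected for a sink.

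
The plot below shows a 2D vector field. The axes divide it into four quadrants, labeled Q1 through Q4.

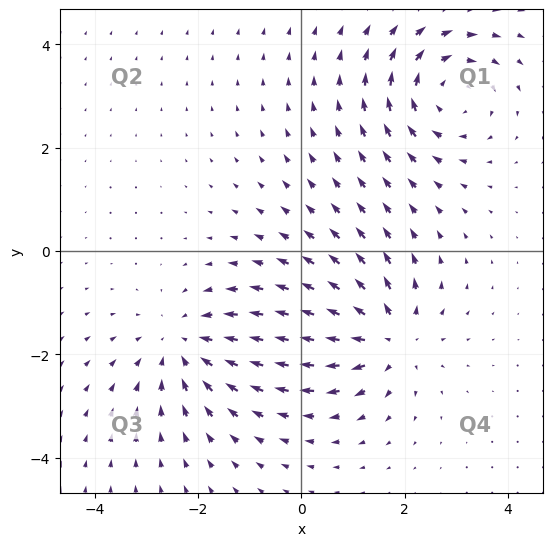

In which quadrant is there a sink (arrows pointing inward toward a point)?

Q3

The sink sits at approximately (-2.3, -1.8), which lies in quadrant Q3. The divergence there is about -3, negative as expected for a sink.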